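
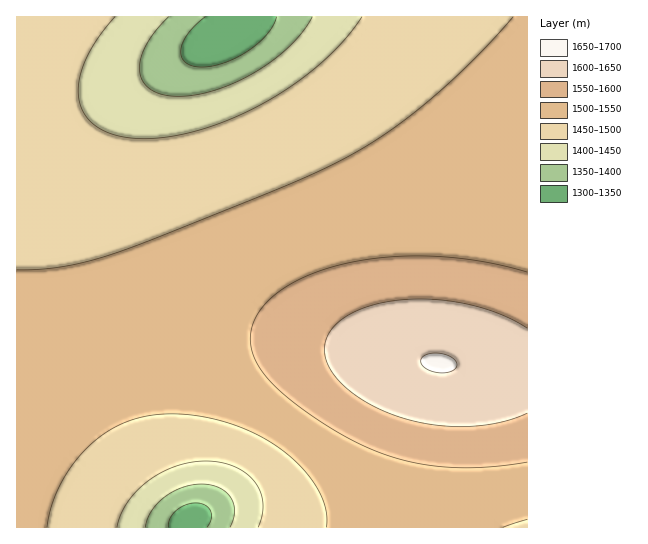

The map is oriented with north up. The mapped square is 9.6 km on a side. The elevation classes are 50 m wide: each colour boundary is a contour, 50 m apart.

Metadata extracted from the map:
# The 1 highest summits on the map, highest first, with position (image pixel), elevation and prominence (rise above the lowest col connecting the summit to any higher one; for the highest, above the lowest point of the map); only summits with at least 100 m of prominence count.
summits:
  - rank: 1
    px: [439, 363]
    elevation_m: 1652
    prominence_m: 338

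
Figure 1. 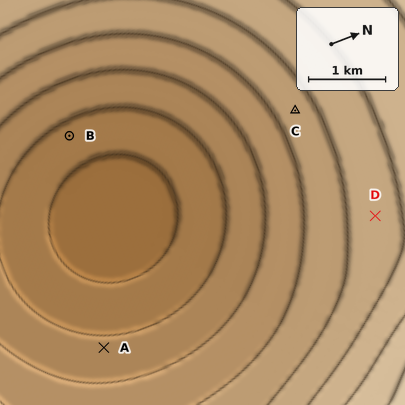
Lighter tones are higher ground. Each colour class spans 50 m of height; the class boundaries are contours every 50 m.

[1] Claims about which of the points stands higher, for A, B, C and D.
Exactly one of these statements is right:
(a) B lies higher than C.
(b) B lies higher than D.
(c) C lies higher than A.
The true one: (c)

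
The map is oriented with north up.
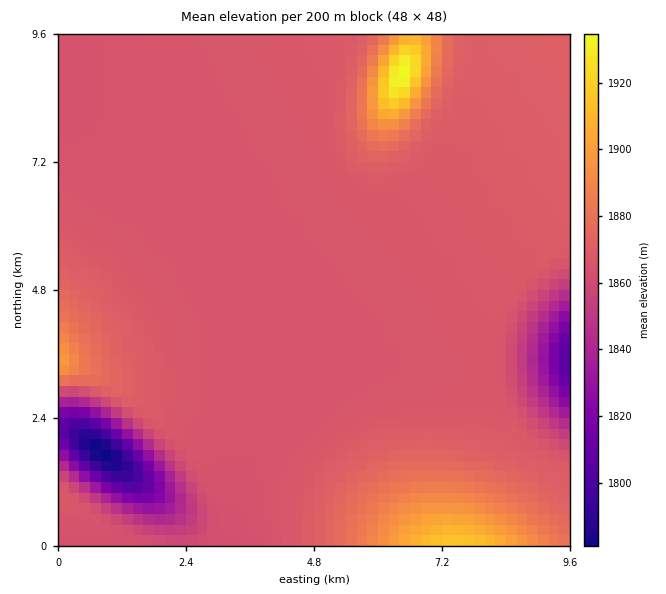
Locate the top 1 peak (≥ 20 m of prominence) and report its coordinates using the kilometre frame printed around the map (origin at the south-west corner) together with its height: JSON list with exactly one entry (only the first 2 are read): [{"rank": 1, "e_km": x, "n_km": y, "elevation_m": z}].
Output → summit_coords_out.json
[{"rank": 1, "e_km": 6.44, "n_km": 8.84, "elevation_m": 1936}]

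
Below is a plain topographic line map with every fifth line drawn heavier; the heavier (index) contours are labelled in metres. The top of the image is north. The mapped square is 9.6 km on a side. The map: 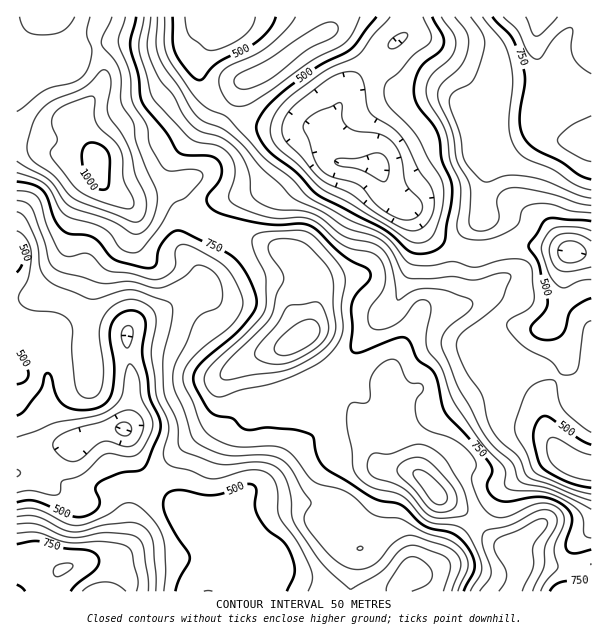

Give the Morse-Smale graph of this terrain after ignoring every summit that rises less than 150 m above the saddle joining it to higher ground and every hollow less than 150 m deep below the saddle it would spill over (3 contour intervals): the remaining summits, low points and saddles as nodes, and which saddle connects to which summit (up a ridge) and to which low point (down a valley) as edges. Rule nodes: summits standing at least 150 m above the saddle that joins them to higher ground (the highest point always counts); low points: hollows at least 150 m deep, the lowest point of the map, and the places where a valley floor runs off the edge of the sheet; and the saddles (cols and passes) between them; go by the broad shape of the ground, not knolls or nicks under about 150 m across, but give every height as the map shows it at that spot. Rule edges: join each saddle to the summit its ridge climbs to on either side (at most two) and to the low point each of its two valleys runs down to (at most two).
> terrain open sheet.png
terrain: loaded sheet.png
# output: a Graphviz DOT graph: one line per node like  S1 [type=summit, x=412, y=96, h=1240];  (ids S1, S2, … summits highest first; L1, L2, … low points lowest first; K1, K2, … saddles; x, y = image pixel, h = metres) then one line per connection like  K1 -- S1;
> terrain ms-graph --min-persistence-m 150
graph terrain {
  S1 [type=summit, x=98, y=171, h=1019];
  S2 [type=summit, x=303, y=336, h=985];
  S3 [type=summit, x=437, y=494, h=975];
  S4 [type=summit, x=545, y=17, h=874];
  S5 [type=summit, x=65, y=569, h=802];
  L1 [type=low, x=377, y=167, h=286];
  L2 [type=low, x=570, y=252, h=316];
  L3 [type=low, x=123, y=429, h=338];
  K1 [type=saddle, x=222, y=230, h=782];
  K2 [type=saddle, x=327, y=372, h=778];
  K3 [type=saddle, x=558, y=377, h=551];
  K4 [type=saddle, x=458, y=248, h=525];
  K5 [type=saddle, x=153, y=483, h=516];
  K6 [type=saddle, x=30, y=453, h=424];
  K7 [type=saddle, x=369, y=63, h=420];
  K1 -- S1;
  K1 -- S2;
  K1 -- L1;
  K1 -- L3;
  K2 -- S2;
  K2 -- S3;
  K2 -- L1;
  K2 -- L3;
  K3 -- S3;
  K3 -- L1;
  K3 -- L2;
  K4 -- S3;
  K4 -- S4;
  K4 -- L1;
  K4 -- L2;
  K5 -- S2;
  K5 -- S5;
  K5 -- L3;
  K6 -- S1;
  K6 -- S5;
  K6 -- L3;
  K7 -- S1;
  K7 -- S4;
  K7 -- L1;
}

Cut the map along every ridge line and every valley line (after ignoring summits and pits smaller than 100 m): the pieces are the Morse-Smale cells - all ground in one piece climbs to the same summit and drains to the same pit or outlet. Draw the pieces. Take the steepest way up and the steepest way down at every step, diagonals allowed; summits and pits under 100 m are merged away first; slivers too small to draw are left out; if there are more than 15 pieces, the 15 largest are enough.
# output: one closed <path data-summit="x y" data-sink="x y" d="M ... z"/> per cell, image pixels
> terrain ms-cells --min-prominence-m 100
<path data-summit="98 171" data-sink="123 429" d="M24 138l-8 0 1 334 7-5 6-12 9-9 33-1 27-13 27-4 6-20 0-36-5-21 0-18 11-13 30-13 32-22 5-19 12-21 5-14-22-8-10-10-10-19-1-10-15 3-32 12-9 0-10-6-13-13-3-7 0-12-4-4-27-1-27-14z"/><path data-summit="545 17" data-sink="377 167" d="M591 16l-183 0-2 17-32 27-28 30-16 33 0 18 4 17 8 5 35 3 5 7 8 22 8 9 10 4 23 27 27 13 6-14 18-16 0-24 5-21-4-10 8 1 21-8 27-23 4 0 12 6 15 1 15 10 7 0z"/><path data-summit="303 336" data-sink="123 429" d="M225 230l-5 3-3 12-12 21-5 19-32 22-30 13-11 13 0 18 5 21 0 36-8 21 6 11 3 12 13 24 30 28 19 12 21 0 12-4 18-19 12-7 12-12 7-12 11-27 1-33 8-6 11-4 20-20-24-34 6-9 6-20 3-12 0-15-7-6-9-5-18-19-33-14z"/><path data-summit="98 171" data-sink="237 18" d="M332 16l-231 0-5 14 0 14 7 19 0 18-12 20-17 16 14 29 9 12 0 15 3 7 17 16 6 3 9 0 32-12 19-5 18-8 9-12 10-39 9-13 12-26 4-4 24-10 37-28 23-11 3-10z"/><path data-summit="435 492" data-sink="591 468" d="M492 354l-4 0-4 14-8 10-23 13-21 5-16-6-14 6-8-1 12 27 9 33 1 16 24 27 24 13 33 31 15 5 9 17 19 0 21 4 30-3 1-95-19-6-14-11-9-15-6-18 0-22 8-14 6-6-15-10-25-4z"/><path data-summit="65 569" data-sink="123 429" d="M123 428l-24 4-27 13-33 1-9 9-6 12-8 6 0 88 23 1 17 8 4 0-6 9-1 13 156 0 2-10 0-34-6-30-2-2-12-2-8-4-37-34-13-24-3-12z"/><path data-summit="303 336" data-sink="377 167" d="M317 142l-8 0-6 3-11 11-15 23-8 8-33 12-8 8-6 23 30 8 33 14 18 19 9 5 7 6 0 15-3 12-6 20-6 9 21 31 5 3 20-16 17-24 29-27 18-42 2-14 0-19-6-17-20-18-8-22-5-7-41-4z"/><path data-summit="435 492" data-sink="123 429" d="M329 373l-9 6-13 14 7 9 6 14-1 15-17 13-33 36-24 14-9 10 3 1 6-5 16 0 11 4 60 0 7 2 17 16 25 10 23 25 8 16-10 11-1 8 111 0 8-20 0-9-8-15-9-2-12-8-27-27-24-13-12-15-11-9-36-6-3-4-8-20-9-15-12-34z"/><path data-summit="98 171" data-sink="377 167" d="M407 16l-74 0-4 15-23 11-37 28-24 10-25 43-12 42-7 9-21 8-2 4 2 8 10 19 10 10 21 7 7-23 14-11 27-9 8-8 15-23 11-11 6-3 8 0 16 16 1-3-4-14 0-18 16-33 28-30 32-27z"/><path data-summit="435 492" data-sink="572 252" d="M534 246l-21 0-31 7-9 0-12-5-4 3-3 13 0 17-4 15-12 8-13 3-7 7-24 48-4 12 0 13 6 9 6 0 14-6 16 6 21-5 17-9 11-10 8-18 29 10 25 4 14 10 5-6 4-10-1-9-13-26 0-4 4-6 6-18 2-27 2-14 5-6z"/><path data-summit="98 171" data-sink="123 429" d="M261 500l-16 0-20 14-21 2 7 32-1 44 189 0 3-8 10-11-8-16-23-25-25-10-20-17-64-1z"/><path data-summit="545 17" data-sink="572 252" d="M543 133l-7 1-24 22-12 6-16 3 3 8-5 21 0 24-18 16-4 8-1 6 14 5 9 0 31-7 21 0 42 7 16-1 0-100-10-4-7-6-20-3z"/><path data-summit="435 492" data-sink="377 167" d="M408 208l-2 1 4 4 6 17 0 19-13 41-7 15-29 27-17 24-22 16 21 23 12 34 9 15 8 20 6 5 14 0 19 5-2-19-9-33-4-14-12-21 0-13 28-60 7-7 13-3 12-8 4-15 2-26 2-6-27-14z"/><path data-summit="98 171" data-sink="377 167" d="M99 16l-83 1 1 121 22 4 27 14 27 1 4 2-9-13-14-29 17-16 12-20 0-18-7-19 0-14 4-10z"/><path data-summit="98 171" data-sink="572 252" d="M575 252l-3 0-6 6-2 14 0 21-8 24-4 6 0 4 12 21 2 12-4 12-4 5 12 13 5 12 3-12 14-16 0-120z"/>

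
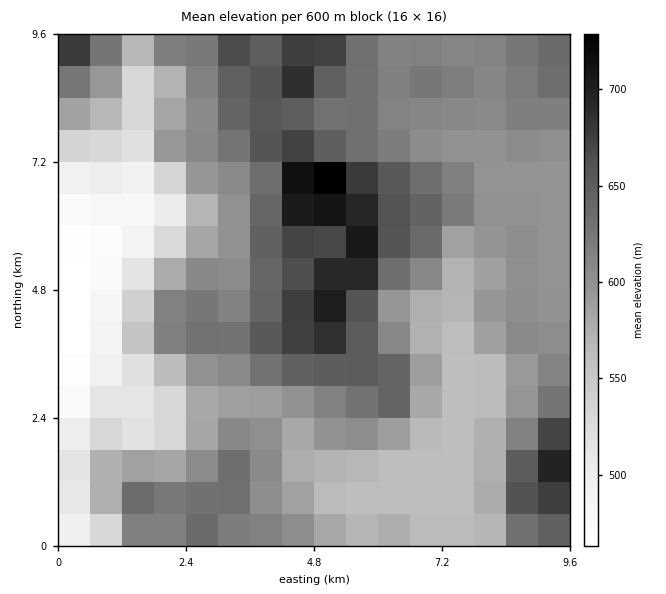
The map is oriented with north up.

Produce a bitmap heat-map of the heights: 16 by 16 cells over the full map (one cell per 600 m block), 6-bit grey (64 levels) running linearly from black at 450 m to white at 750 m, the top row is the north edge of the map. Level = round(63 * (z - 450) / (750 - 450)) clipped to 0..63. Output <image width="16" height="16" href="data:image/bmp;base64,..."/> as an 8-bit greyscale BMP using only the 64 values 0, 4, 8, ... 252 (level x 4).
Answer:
<image width="16" height="16" href="data:image/bmp;base64,Qk02BQAAAAAAADYEAAAoAAAAEAAAABAAAAABAAgAAAAAAAABAAATCwAAEwsAAAABAAAAAAAAAAAAAAEBAQACAgIAAwMDAAQEBAAFBQUABgYGAAcHBwAICAgACQkJAAoKCgALCwsADAwMAA0NDQAODg4ADw8PABAQEAAREREAEhISABMTEwAUFBQAFRUVABYWFgAXFxcAGBgYABkZGQAaGhoAGxsbABwcHAAdHR0AHh4eAB8fHwAgICAAISEhACIiIgAjIyMAJCQkACUlJQAmJiYAJycnACgoKAApKSkAKioqACsrKwAsLCwALS0tAC4uLgAvLy8AMDAwADExMQAyMjIAMzMzADQ0NAA1NTUANjY2ADc3NwA4ODgAOTk5ADo6OgA7OzsAPDw8AD09PQA+Pj4APz8/AEBAQABBQUEAQkJCAENDQwBEREQARUVFAEZGRgBHR0cASEhIAElJSQBKSkoAS0tLAExMTABNTU0ATk5OAE9PTwBQUFAAUVFRAFJSUgBTU1MAVFRUAFVVVQBWVlYAV1dXAFhYWABZWVkAWlpaAFtbWwBcXFwAXV1dAF5eXgBfX18AYGBgAGFhYQBiYmIAY2NjAGRkZABlZWUAZmZmAGdnZwBoaGgAaWlpAGpqagBra2sAbGxsAG1tbQBubm4Ab29vAHBwcABxcXEAcnJyAHNzcwB0dHQAdXV1AHZ2dgB3d3cAeHh4AHl5eQB6enoAe3t7AHx8fAB9fX0Afn5+AH9/fwCAgIAAgYGBAIKCggCDg4MAhISEAIWFhQCGhoYAh4eHAIiIiACJiYkAioqKAIuLiwCMjIwAjY2NAI6OjgCPj48AkJCQAJGRkQCSkpIAk5OTAJSUlACVlZUAlpaWAJeXlwCYmJgAmZmZAJqamgCbm5sAnJycAJ2dnQCenp4An5+fAKCgoAChoaEAoqKiAKOjowCkpKQApaWlAKampgCnp6cAqKioAKmpqQCqqqoAq6urAKysrACtra0Arq6uAK+vrwCwsLAAsbGxALKysgCzs7MAtLS0ALW1tQC2trYAt7e3ALi4uAC5ubkAurq6ALu7uwC8vLwAvb29AL6+vgC/v78AwMDAAMHBwQDCwsIAw8PDAMTExADFxcUAxsbGAMfHxwDIyMgAycnJAMrKygDLy8sAzMzMAM3NzQDOzs4Az8/PANDQ0ADR0dEA0tLSANPT0wDU1NQA1dXVANbW1gDX19cA2NjYANnZ2QDa2toA29vbANzc3ADd3d0A3t7eAN/f3wDg4OAA4eHhAOLi4gDj4+MA5OTkAOXl5QDm5uYA5+fnAOjo6ADp6ekA6urqAOvr6wDs7OwA7e3tAO7u7gDv7+8A8PDwAPHx8QDy8vIA8/PzAPT09AD19fUA9vb2APf39wD4+PgA+fn5APr6+gD7+/sA/Pz8AP39/QD+/v4A////AChEjIyckIyAbGRoYGBkmKQwaJyQmJiAdGBcXFxcbLC8NGhwcISchGhkZFxcXGio0ChEOERwhIBsfIB0YFxojLgUNDREbHR0fIyUoGxcYHyUDCQ8YICEmKSoqKB0XGB4iAwgWIyYlKy8yKiEaFx0hIAMHEyMlIigvNSwfGhkfIB8DBQ0bISEoLTMzJyIZHSAfAwQIEBwfKS8uNiwnHR8gHwUGBwsZICg1NzMsKSQgIB8JCwkSHyEnNzswKycjHx8fEhEPHiElLC8qJiQgIB8gIBwZERwhKCsqJiYiIiEhIyMlHhEZIyksMikmIyUjIiQnMCUZIyUtKjAvJiMjIiIlJw="/>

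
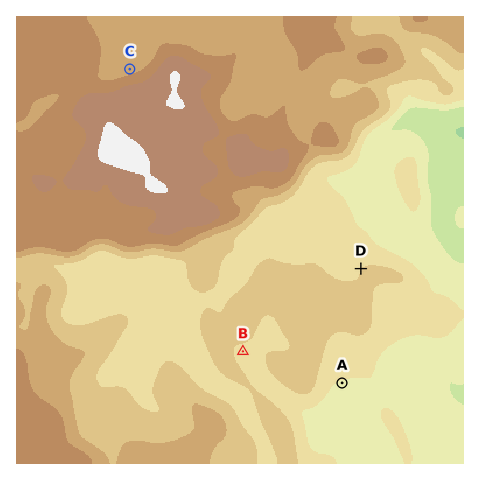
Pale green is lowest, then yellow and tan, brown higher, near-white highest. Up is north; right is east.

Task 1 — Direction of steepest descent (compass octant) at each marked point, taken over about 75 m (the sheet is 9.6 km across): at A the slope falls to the S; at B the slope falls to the SE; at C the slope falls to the N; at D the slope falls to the NW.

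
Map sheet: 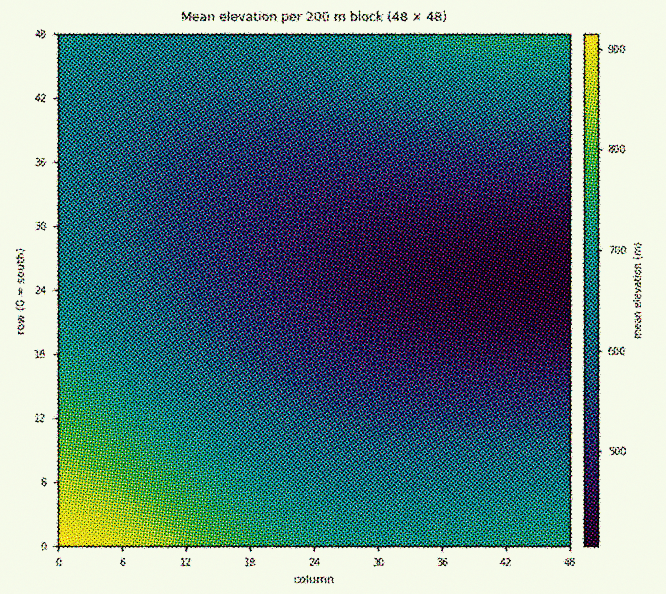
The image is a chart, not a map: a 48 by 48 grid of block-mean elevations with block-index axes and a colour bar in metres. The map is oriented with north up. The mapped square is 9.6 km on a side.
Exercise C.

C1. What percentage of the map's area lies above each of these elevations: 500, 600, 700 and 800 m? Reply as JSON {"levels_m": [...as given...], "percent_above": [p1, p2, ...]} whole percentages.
{"levels_m": [500, 600, 700, 800], "percent_above": [78, 46, 14, 3]}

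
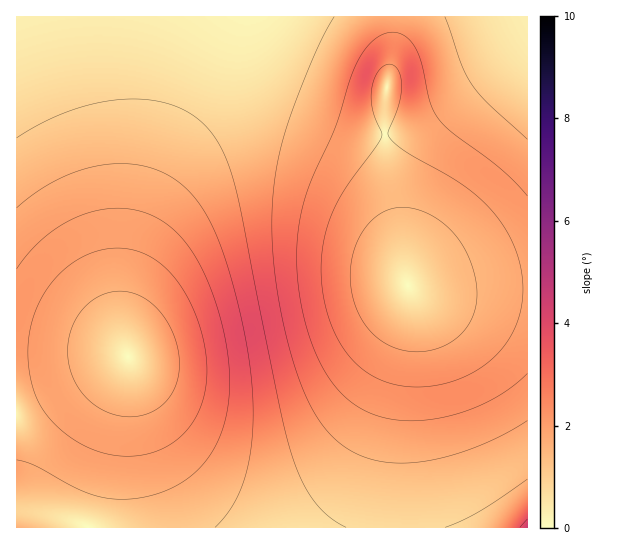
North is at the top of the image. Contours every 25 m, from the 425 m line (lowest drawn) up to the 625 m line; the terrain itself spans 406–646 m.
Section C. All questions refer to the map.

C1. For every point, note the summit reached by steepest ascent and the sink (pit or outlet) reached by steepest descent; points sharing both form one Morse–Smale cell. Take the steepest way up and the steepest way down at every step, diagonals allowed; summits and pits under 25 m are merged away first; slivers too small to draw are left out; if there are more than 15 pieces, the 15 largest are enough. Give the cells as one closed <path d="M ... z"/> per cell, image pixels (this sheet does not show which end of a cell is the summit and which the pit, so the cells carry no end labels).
<path d="M393 16l-377 1 1 511 376-1 3-90 15-104 1-28-8-35-20-143 1-34 8-48z"/><path d="M527 16l-134 1 0 28-8 48-1 34 21 151 3 8 3 2 24 4 93-3z"/><path d="M410 287l-2 0 3 7 1 23-16 120-3 90 134 1 1-238-43-1-50 3-14-1z"/>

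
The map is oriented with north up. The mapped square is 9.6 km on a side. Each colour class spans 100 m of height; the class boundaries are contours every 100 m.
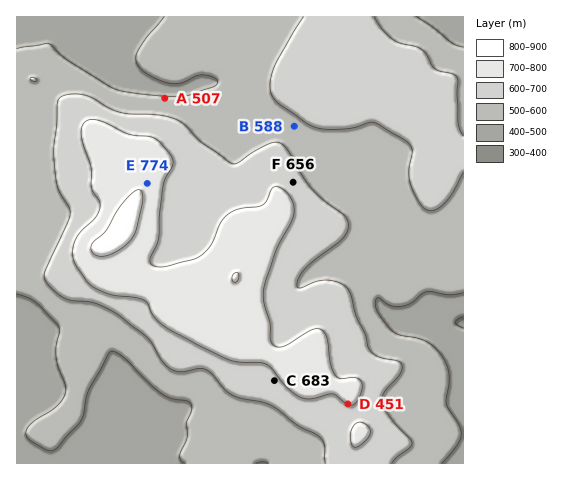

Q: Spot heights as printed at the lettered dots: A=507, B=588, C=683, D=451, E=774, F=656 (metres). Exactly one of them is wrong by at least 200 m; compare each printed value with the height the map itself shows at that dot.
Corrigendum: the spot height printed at D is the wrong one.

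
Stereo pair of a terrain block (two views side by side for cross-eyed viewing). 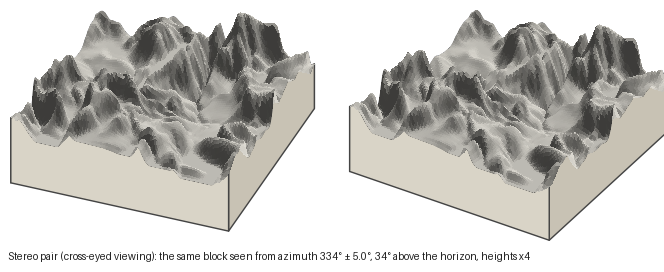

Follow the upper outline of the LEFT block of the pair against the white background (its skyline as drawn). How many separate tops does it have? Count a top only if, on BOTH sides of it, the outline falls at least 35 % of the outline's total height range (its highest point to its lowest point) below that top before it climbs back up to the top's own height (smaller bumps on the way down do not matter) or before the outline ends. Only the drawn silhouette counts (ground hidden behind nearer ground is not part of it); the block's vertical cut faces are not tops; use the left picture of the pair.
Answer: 1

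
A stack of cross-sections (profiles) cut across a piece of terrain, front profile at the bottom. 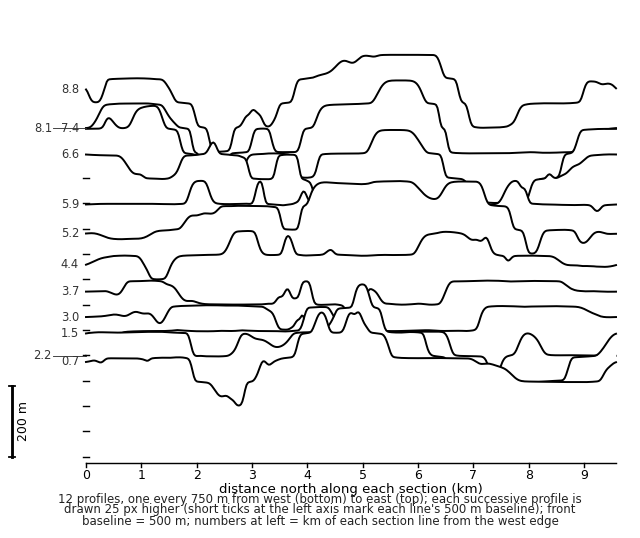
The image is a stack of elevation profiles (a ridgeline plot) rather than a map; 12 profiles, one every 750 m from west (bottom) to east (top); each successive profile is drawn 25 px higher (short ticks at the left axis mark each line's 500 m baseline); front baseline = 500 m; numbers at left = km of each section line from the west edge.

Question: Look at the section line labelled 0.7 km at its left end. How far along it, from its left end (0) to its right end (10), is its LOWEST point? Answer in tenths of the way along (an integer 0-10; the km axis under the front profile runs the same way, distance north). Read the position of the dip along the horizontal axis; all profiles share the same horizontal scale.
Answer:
3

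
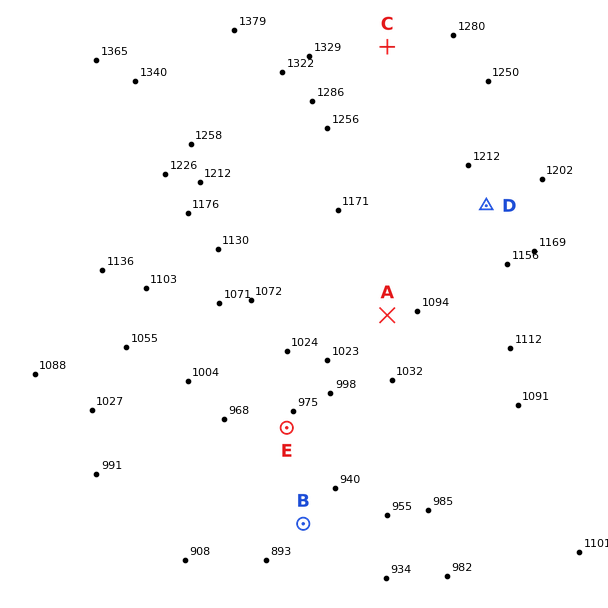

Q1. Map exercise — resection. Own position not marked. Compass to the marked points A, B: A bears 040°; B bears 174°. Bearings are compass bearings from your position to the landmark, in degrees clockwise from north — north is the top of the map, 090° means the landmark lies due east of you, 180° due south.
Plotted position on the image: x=293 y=427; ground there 960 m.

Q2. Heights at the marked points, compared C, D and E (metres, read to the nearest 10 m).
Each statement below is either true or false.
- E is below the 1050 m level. true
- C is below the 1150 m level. false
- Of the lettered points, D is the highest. false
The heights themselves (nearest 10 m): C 1310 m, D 1190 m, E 960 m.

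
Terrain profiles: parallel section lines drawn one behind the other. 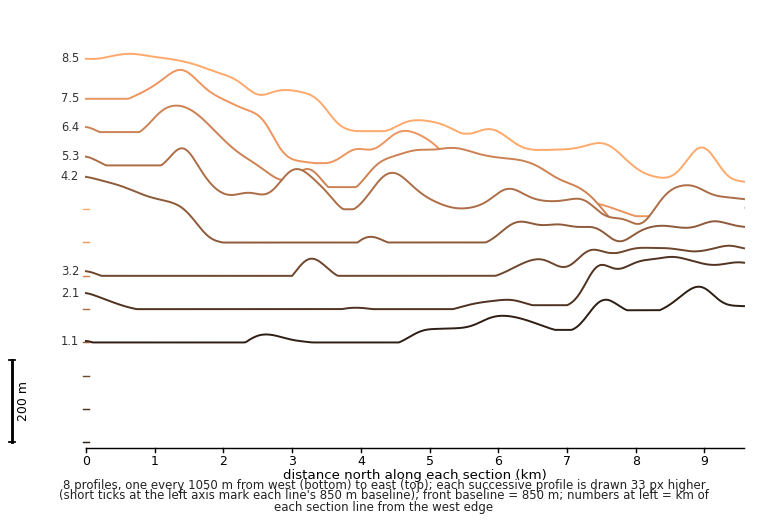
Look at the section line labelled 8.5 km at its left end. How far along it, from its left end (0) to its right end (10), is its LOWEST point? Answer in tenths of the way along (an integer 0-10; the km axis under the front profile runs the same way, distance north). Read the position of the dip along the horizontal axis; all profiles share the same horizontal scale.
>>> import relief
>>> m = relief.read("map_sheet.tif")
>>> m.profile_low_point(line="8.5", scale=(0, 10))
10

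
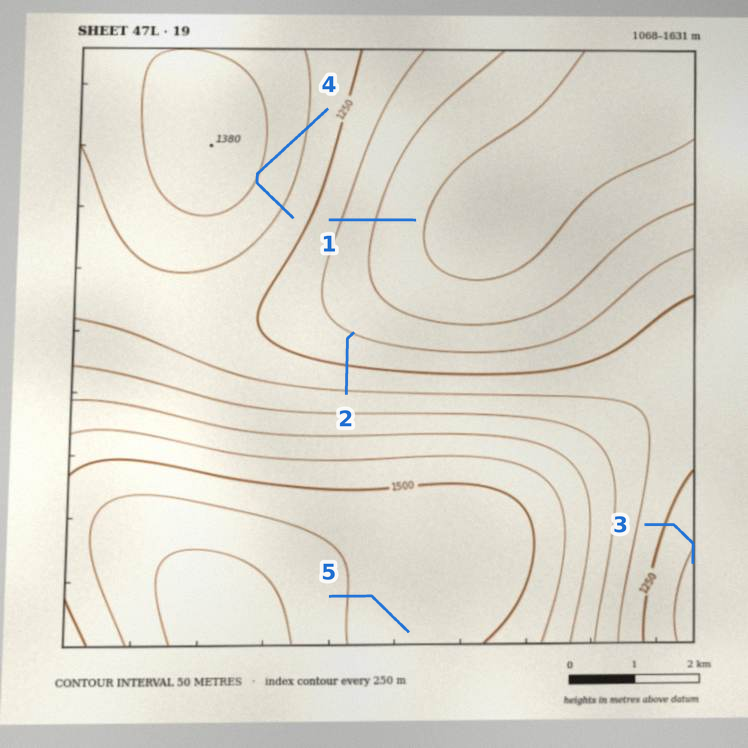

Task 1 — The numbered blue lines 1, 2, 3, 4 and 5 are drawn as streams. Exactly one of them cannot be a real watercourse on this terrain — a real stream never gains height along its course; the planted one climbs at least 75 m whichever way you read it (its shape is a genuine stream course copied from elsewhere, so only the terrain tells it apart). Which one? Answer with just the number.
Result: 4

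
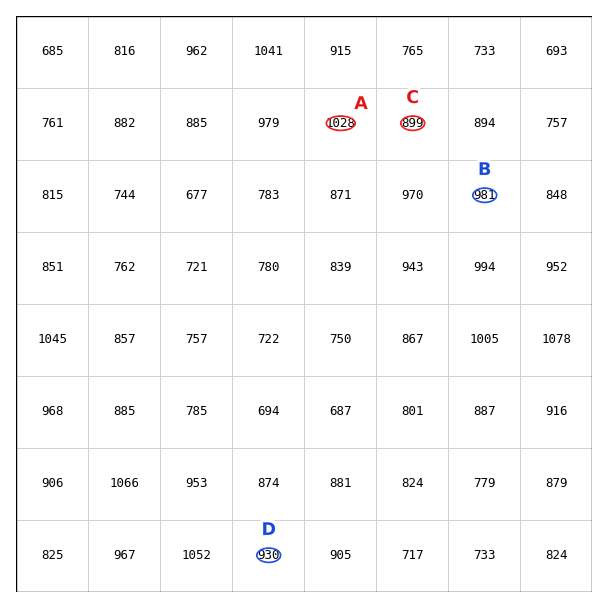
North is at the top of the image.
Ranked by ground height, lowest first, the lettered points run C D B A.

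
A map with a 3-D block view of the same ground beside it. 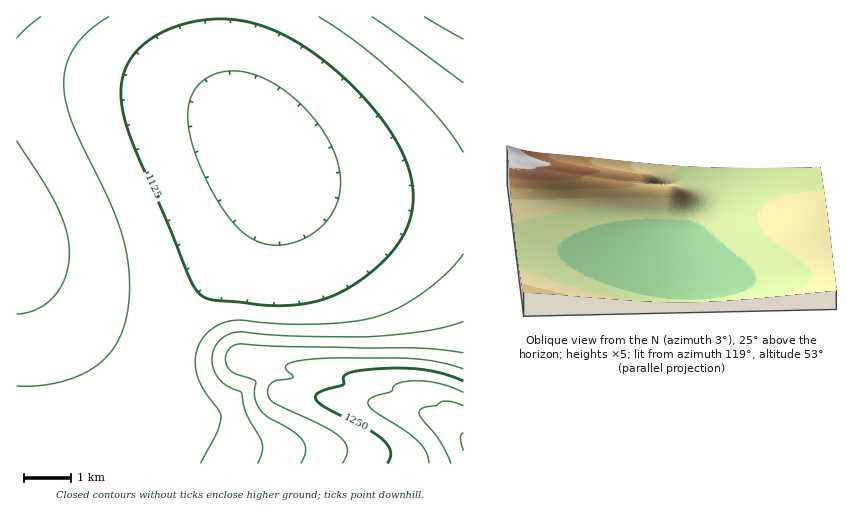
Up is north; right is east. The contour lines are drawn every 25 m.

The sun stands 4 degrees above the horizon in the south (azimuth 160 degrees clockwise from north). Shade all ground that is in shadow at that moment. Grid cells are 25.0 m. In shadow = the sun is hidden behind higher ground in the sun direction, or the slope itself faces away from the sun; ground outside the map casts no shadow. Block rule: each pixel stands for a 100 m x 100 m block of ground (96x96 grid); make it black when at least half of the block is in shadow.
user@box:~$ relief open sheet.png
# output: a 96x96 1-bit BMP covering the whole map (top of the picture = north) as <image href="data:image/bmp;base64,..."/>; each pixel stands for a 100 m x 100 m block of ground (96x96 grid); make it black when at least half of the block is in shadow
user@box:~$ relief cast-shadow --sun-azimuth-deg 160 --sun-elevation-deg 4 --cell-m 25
<image width="96" height="96" href="data:image/bmp;base64,Qk2+BAAAAAAAAD4AAAAoAAAAYAAAAGAAAAABAAEAAAAAAIAEAAATCwAAEwsAAAIAAAAAAAAA////AAAAAAAAAAAAAAAAAAAAAAAAAAAAAAAAAAAAAAAAAAAAAAAAAAAAAAAAAAAAAAAAAAAAAAAAAAAAAAAAAAAAAAAAAAAAAAAAAAAAAAAAAAAAAAAAAAAAAAAAAAAAAAAAAAAAAAAAAAAAAAAAAAAAAAAAAAAAAAAAAAAAAAAAAAAAAAAAAAAAAAAAAAAAAAAAAAAAAAAAAAAAAAAAAAAAAAAAAAAAAAAAAAAAAAAAAAAAAAAAAAAAAAEAAAAAAAAAAAAAAA8AAAAAAAAAAAAAAD8AAAAAAAAEAwAAAf8AAAAAAAADAAAAP/8AAAAAAAAAAAAH//8AAAAAAAAAAAD///8AAAAAAAAAAA////4AAAAAAAAAAf////4AAAAAAAAAP/////wAAAAAAAAH//////wAAAAAAB////////gAAAAAAD////////AAAAAAAD////////AAAAAAAH///////+AAAAAAAH///////8AAAAAAAH///////4AAAAAAAH///////wAAAAAAAH///////gAAAAAAAD//////+AAAAAAAAD//////4AAAAAAAAB//////gAAAAAAAAAB////8AAAAAAAAAAAAB4AAAAAAAAAAAAAAAAAAAAAAAAAAAAAAAAAAAAAAAAAAAAAAAAAAAAAAAAAAAAAAAAAAAAAAAAAAAAAAAAAAAAAAAAAAAAAAAAAAAAAAAAAAAAAAAAAAAAAAAAAAAAAAAAAAAAAAAAAAAAAAAAAAAAAAAAAAAAAAAAAAAAAAAAAAAAAAAAAAAAAAAAAAAAAAAAAAAAAAAAAAAAAAAAAAAAAAAAAAAAAAAAAAAAAAAAAAAAAAAAAAAAAAAAAAAAAAAAAAAAAAAAAAAAAAAAAAAAAAAAAAAAAAAAAAAAAAAAAAAAAAAAAAAAAAAAAAAAAAAAAAAAAAAAAAAAAAAAAAAAAAAAAAAAAAAAAAAAAAAAAAAAAAAAAAAAAAAAAAAAAAAAAAAAAAAAAAAAAAAAAAAAAAAAAAAAAAAAAAAAAAAAAAAAAAAAAAAAAAAAAAAAAAAAAAAAAAAAAAAAAAAAAAAAAAAAAAAAAAAAAAAAAAAAAAAAAAAAAAAAAAAAAAAAAAAAAAAAAAAAAAAAAAAAAAAAAAAAAAAAAAAAAAAAAAAAAAAAAAAAAAAAAAAAAAAAAAAAAAAAAAAAAAAAAAAAAAAAAAAAAAAAAAAAAAAAAAAAAAAAAAAAAAAAAAAAAAAAAAAAAAAAAAAAAAAAAAAAAAAAAAAAAAAAAAAAAAAAAAAAAAAAAAAAAAAAAAAAAAAAAAAAAAAAAAAAAAAAAAAAAAAAAAAAAAAAAAAAAAAAAAAAAAAAAAAAAAAAAAAAAAAAAAAAAAAAAAAAAAAAAAAAAAAAAAAAAAAAAAAAAAAAAAAAAAAAAAAAAAAAAAAAAAAAAAAAAAAAAAAAAAAAAAAAAAAAAAAAAAAAAAAAAAAAAAAAAAAAAAAAAAAAAAAAAAAAAAAAAAAAAAAAAAAAAAAAAAAAAAAAAAAAAAAAAAAAA="/>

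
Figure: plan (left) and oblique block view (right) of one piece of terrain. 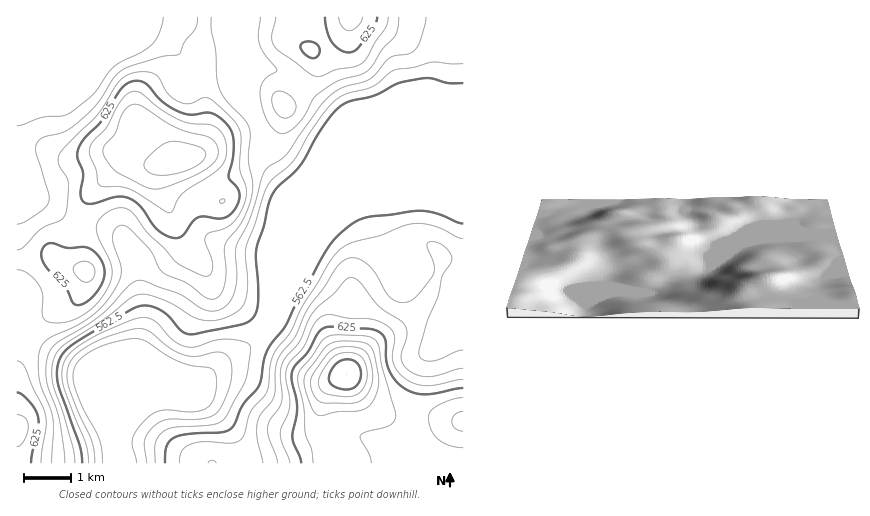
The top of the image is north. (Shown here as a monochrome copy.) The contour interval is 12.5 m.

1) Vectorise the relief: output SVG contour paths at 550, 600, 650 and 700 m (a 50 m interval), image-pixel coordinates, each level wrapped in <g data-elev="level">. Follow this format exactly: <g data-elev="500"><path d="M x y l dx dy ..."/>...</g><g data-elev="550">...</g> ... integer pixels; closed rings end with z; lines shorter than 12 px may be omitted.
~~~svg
<g data-elev="550"><path d="M89 463l-3-19-20-51-4-14 0-9 2-9 5-7 7-6 28-16 28-12 11-3 11 4 19 19 13 7 10 0 18-6 10-2 14 1 11 4 2 6-5 28-21 40-4 4-7 2-39 3-11 4-5 5-3 6-1 21"/></g><g data-elev="600"><path d="M52 463l1-42-2-11-11-29-2-16 1-14 4-7 6-5 28-14 17-11 11-10 9-13 5-11 2-8-1-9-7-22 0-7 3-6 6-3 7 3 21 22 9 17 3 5 25 11 19 14 5 2 5-1 4-3 3-5 3-17-1-28 3-6 11-13 6-11 6-16 2-14-5-25 2-30-5-10-19-19-7-13-2-12-2-27-4-20 0-12"/><path d="M463 368l-35 9-10-2-9-5-6-6-2-6 1-6 5-17-3-10-25-19-21-26-5-2-5 0-14 15-20 19-6 8-9 22-13 15-4 7-2 11 2 27-3 7-9 11-3 8 2 9 9 26"/><path d="M198 17l-2 11-12 14-5 12-20 3-36 13-10 8-17 27-19 18-13 9-19 5-6 3-3 6 0 6 12 41 1 8-3 6-5 4-16 11-8 2"/><path d="M260 17l-2 18 2 10 4 9 13 16-11 8-4 5-2 8 1 11 3 13 5 9 7 7 7 3 7-3 9-8 7-10 7-14 5-5 19-13 24-6 8-6 13-20 13-14 3-7 1-11"/></g><g data-elev="650"><path d="M320 416l17-4 24-2 6-3 5-4 5-12 2-12-5-25-5-9-6-3-9-1-14 0-8 2-7 5-18 23-3 8 1 11 8 20 3 4z"/><path d="M463 411l-8 3-3 7 3 7 8 3"/><path d="M149 188l6 1 9-1 36-15 15-12 3-6 0-5-3-8-6-5-31-9-35-22-10-2-6 3-4 6-7 19-12 14-1 7 5 9 8 9z"/></g>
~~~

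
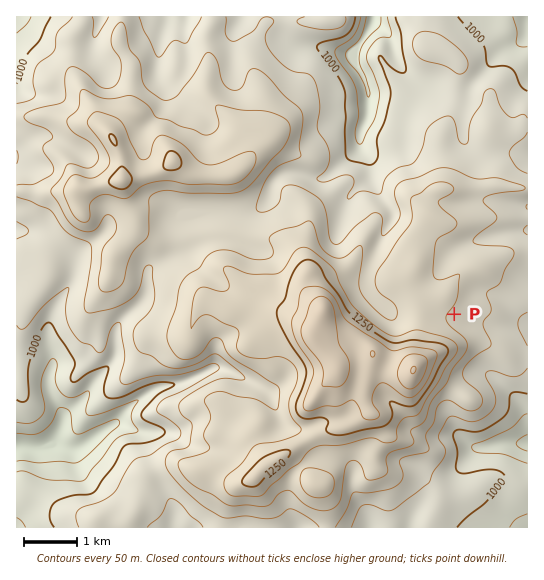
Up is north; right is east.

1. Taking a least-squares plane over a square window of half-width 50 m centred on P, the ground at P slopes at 4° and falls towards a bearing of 113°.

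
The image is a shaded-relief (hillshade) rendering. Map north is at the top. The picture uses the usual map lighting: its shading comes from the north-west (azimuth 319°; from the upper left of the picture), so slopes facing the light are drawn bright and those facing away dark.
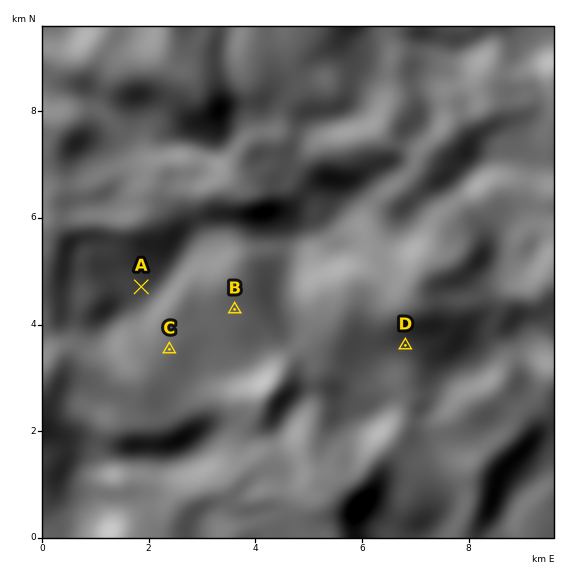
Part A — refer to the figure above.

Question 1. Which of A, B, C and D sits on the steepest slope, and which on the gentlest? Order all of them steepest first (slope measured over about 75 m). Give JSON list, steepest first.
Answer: ["D", "C", "A", "B"]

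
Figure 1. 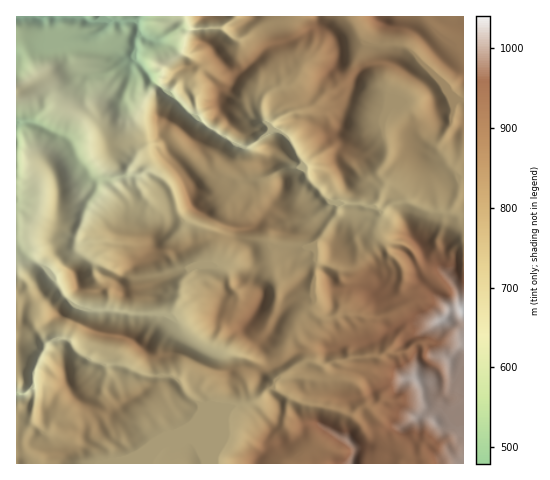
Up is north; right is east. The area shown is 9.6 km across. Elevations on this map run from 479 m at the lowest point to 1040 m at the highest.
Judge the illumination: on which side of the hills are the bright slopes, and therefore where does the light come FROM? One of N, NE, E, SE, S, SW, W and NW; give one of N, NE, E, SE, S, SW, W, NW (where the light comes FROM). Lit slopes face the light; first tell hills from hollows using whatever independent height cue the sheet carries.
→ W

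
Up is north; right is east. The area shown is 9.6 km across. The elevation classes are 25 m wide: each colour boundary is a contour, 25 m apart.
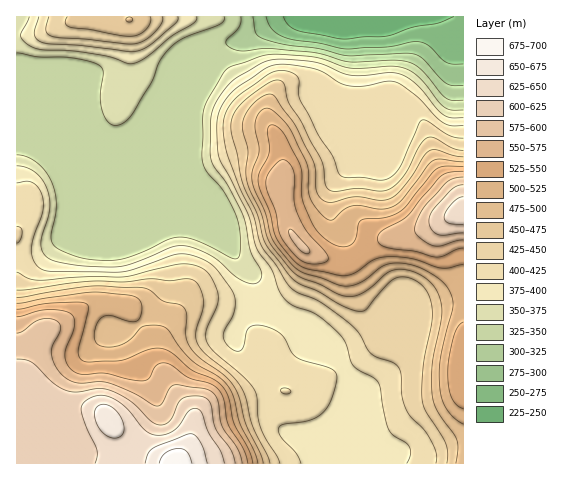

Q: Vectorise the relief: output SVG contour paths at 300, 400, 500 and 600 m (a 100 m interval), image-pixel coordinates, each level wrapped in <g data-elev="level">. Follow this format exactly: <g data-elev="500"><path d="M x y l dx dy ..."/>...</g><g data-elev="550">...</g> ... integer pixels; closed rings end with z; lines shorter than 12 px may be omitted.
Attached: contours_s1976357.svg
<g data-elev="300"><path d="M463 85l-11 0-6-2-22-23-11-6-66 2-28-7-32-4-20-5-11-6-3-17"/></g><g data-elev="400"><path d="M301 463l-5-10-15-16-2-9 5-4 28-4 11-8 7-9 5-14 2-12-2-6-7-4-31-10-5-4-11-18-7-5-10-4-9-1-6 3-3 5-2 13-3 5-5 0-6-3-6-7-1-6 11-23 1-10-1-8-19-27-8-6-11-4-11-3-10 0-42 15-13 3-68-1-12-2-6-9-3-10 3-13 9-26-1-15-3-8-6-5-6-2-10 2"/><path d="M463 126l-12 0-9-4-25-26-21-14-8-1-24 5-15 0-9-3-15-10-9-4-32-5-10 1-7 2-31 21-13 15-6 15 0 28 3 13 27 54 9 35 16 22 8 23 11 11 24 10 18 14 12 13 8 24 7 6 14 7 4 4 2 6 3 22 6 20 4 5 14 9 3 4 0 7-3 8"/><path d="M39 17l-5 17 2 5 6 3 89 10 10-2 11-6 24-22 2-5"/></g><g data-elev="500"><path d="M258 463l-4-12-14-27-6-26-5-11-11-10-20-12-8-6-10-11-14-20-8-3-14 1-16 15-14 6-10 0-8-5-2-5 2-10 3-7 5-4 8 0 19 6 7-2 3-6 1-7-2-6-3-3-10-3-35-3-75 11"/><path d="M463 162l-22-3-7 1-6 5-25 34-8 7-14 3-20-3-8 0-10 4-9 9-5 1-9-7-9-14-3-9 1-17-2-8-20-40-13-13-7-4-7 3-5 11 0 8 4 21-7 21 1 13 12 28 7 26 23 29 11 6 16 4 17 7 9 1 14-5 23-16 8-2 11 0 12 3 11 5 12 8 8 8 5 10 1 9-13 52-1 16 1 16 2 10 5 10 7 8 9 6"/></g><g data-elev="600"><path d="M235 463l-4-14-15-21-5-24-7-7-10-1-11 2-5 5-9 18-5 4-6 0-8-5-19-18-15-9-15-5-24 4-10-1-14-8-21-21-7-2-8-1"/><path d="M463 185l-7 1-7 5-16 19-4 11 2 8 7 5 7 1 18-2"/></g>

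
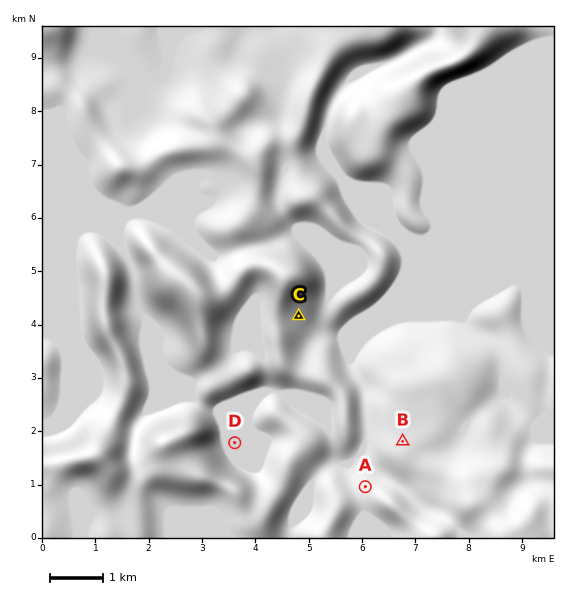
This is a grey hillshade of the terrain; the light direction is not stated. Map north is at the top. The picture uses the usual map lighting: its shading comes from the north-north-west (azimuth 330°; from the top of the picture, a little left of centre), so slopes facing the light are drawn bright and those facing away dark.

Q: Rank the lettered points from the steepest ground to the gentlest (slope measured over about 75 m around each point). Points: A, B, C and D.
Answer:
C A B D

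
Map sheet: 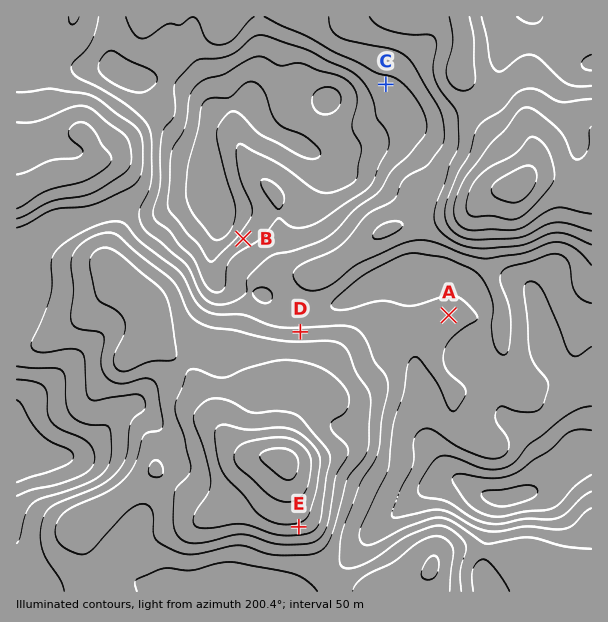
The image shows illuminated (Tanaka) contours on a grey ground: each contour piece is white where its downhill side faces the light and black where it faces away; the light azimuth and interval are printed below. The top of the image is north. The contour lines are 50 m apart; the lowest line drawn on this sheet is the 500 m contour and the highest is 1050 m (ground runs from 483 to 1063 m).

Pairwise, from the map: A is below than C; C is above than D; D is above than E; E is below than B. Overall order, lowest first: E D A C B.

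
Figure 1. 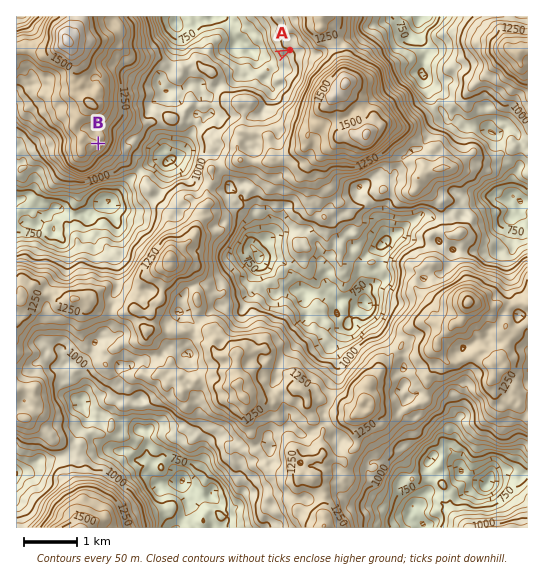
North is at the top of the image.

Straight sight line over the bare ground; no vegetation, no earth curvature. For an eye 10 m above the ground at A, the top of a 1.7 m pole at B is visible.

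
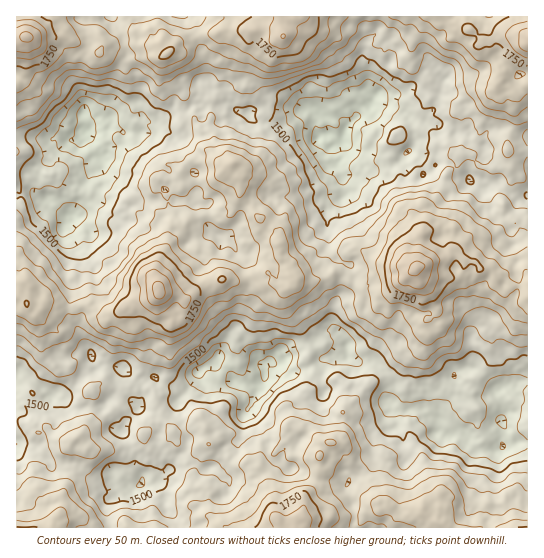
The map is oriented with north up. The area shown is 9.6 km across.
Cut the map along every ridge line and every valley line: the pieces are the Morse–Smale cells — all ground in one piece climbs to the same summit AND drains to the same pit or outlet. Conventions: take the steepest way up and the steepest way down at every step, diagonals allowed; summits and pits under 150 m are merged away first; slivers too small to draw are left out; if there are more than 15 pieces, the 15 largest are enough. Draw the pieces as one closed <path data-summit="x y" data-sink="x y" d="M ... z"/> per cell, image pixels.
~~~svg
<path data-summit="301 518" data-sink="270 361" d="M346 355l-7 2-13 0-19 11-14 4-6-1-8-7-10-3-5 4 0 14-5 5-24-1-9-12-12-7-13 5-9 16-7 7-12-5-10-2-8-8-5 0-10 5 1 17-3 8-18-22-1-7 4-9-10-4-11 0-13 6-19 20-7 4-6-2-24 7-7-3-9-9-1 57 15 2 8 8 7 2 7 8 20-1 16 13 24-1 0 5 5 4 8 2-18 15-1 9 4 17 184 0 6-11 5 3 21-1 4-8 10-10 14-5 18 7 10-2 6 4 25 7 7-1 9 8 9 4 4 5 36 0 6-19 17-5 7 7 6 17 13-1-1-84-13 0-11 2-4 4-21 2-9-8-4-11-12 3-15-3 2-13-9-2-8-9-28 1-4-4-3-6 4-16-4-8-13-12-18-2z"/><path data-summit="417 269" data-sink="270 361" d="M465 260l-2 11-8 6-25-1-13-8-12 11-19 10-25-2-16-10-4 6 0 11-6 11-3 12 0 8 5 6-7 0-16 10-27 8-4 4 1 5-11 5 6 1 8 7 6 1 14-4 24-12 8 1 7-2 11 6 16 0 15 14 4 8-4 16 3 6 4 4 28-1 8 9 9 2-2 13 7 3 20-3 4 11 9 8 21-2 4-4 11-2 13 0 1-154-15-4-10 7-6-6-2-9-5-6-9-2-7-8z"/><path data-summit="417 269" data-sink="342 139" d="M437 68l-11 3-9 12-14 10-12 3-14-1-5 7-9 5-17 20-4-6-13-2-7-4-5 3-1 11 3 7 10-3 14 6-6 6 3 12-3 8 6 9 4 17-19 19-1 15 2 24 9 11 11 5-5 12 2 2 15 8 8 0 5 2 15-1 16-9 12-11 13 8 25 1 8-6 2-11 9 1 7 8 9 2 5 6 2 9 6 6 10-7 14 3 1-91-13-1-18-13-16 5-12-9-10-4-8-11-12-1-4 2-4-9-13-1-9-5 6-8 0-7-3-13-5-7 7 5 9 1 12-14 10-28z"/><path data-summit="159 291" data-sink="342 139" d="M313 109l-8 0-19 14-31-2-6-8-8-2-20 10-12 1-1 9 5 8 2 12 4 8 8 7-12-5-20-1-8 5 8 8 1 20-3 8-25 1 5 23-5 9-1 12-12 24 0 8 6 25 12 16 8-2 3-6 0-10 17-14 21-8 15 2 18-4 8 7 11-1 11 6 12-9 17 1 13-4 6-4 9 3 5-2 2-9-11-5-9-11-2-24 2-18 18-16-4-17-6-9 3-7-3-13 6-6-14-6-10 3-3-7 0-8 5-6z"/><path data-summit="159 291" data-sink="270 361" d="M335 273l-21 8-17-1-12 9-11-6-11 1-8-7-18 4-15-2-21 8-15 12-2 2 0 10-5 8-6 0-9-10-5-16-9 6-11 1-32 16-9-1-11-10-24 3-14-5-6 1-9 11-5-5-4-9-8-5-1 78 6-1 5 3 11 9 7-16 9-9 9 0 15-7 11-1 8 16 5-3 19 2 18 16 11-6 5 0 8 8 10 2 12 5 10-11 3-9 7-5 6-2 6-6 12-24 6-6 27 35 7-3 8 2 7-5-1-5 2-2 29-10 16-10 7 1-5-7 0-8 3-12 6-11 0-11 3-6z"/><path data-summit="283 37" data-sink="342 139" d="M370 16l-258 1 8 12 5 16 13-1 23 1 2 2 4 6-3 4 0 6 4 11 4 8 11 10 15 0 5 3 7-7 12 3 5 6 1-6 3-3 8-4 7 0 7 6-1 1 4 4-3 16 12-3 9 7 11 0 8-4 20-2 16 10 13 2 4 6 17-20 9-5 4-7-8-5 0-8-5-15 2-24 11-10-5-8z"/><path data-summit="159 291" data-sink="86 131" d="M33 193l-8 0-9 4 0 98 3 0 1-8 5-4 3 3-3 15 4 9 5 5 9-11 6-1 14 5 24-3 11 10 9 1 32-16 11-1 9-6-4-23 12-24 1-12 5-9-1-11-5-11-26-2-22 14-6 1-10-5-9-12-9 5-10 9-8 2-18-15-8-1z"/><path data-summit="527 38" data-sink="342 139" d="M527 16l-156 0 0 9 5 8-11 10-2 11 0 13 5 15 0 8 5 5 9 1 21-3 14-10 9-12 11-3 8 11-9 26 15-1 13 6 1 20-7 3 8 2 5 8 12 4 2-1 0-12 8-5 17-1 17 8z"/><path data-summit="417 269" data-sink="86 131" d="M135 104l-28 15-13 1-5 9-12 11-60-3-1 58 17-2 8 6 8 1 18 15 8-2 10-9 9-5 9 12 10 5 6-1 22-14 26 2 0-6-11-10 0-6 7-4 6-12 12 6 6-6-7-8-3-12-7-12-16-4-15 4-2-4 4-12z"/><path data-summit="26 37" data-sink="86 131" d="M65 36l-38 2-2 32-4 9-5 6 1 52 60 3 12-11 5-9 14-2 0-12 4-16 15-35-2-8-2-2-18 0-6 8z"/><path data-summit="26 37" data-sink="342 139" d="M451 104l-13 0-15 17-12-2 4 23-6 8 9 5 13 1 4 9 4-2 12 1 8 11 10 4 12 9 16-5 18 13 12 0 1-59-18-9-8 0-13 3-4 3 0 13-11-3-8-9-9-2 8-3-1-20z"/><path data-summit="34 527" data-sink="270 361" d="M27 445l-11 1 1 82 34 0 7-8 12-3 9 0 12 11 20-1-4-16 1-9 18-15-8-2-5-4 0-5-24 1-16-13-20 1-7-8z"/><path data-summit="283 37" data-sink="86 131" d="M138 44l-14 2 3 9-15 35-4 16 1 11 26-13 8 16 11 3 9-7 15-5 7 0 6-6 9-2 2-10-19-1-11-10-8-19 0-6 3-4-6-8z"/><path data-summit="26 37" data-sink="342 139" d="M111 16l-94 0-1 67 5-4 4-9 2-33 38-1 34 17 6-8 17 2 2-2-1-10z"/><path data-summit="301 518" data-sink="342 139" d="M358 496l-17 5-10 10-4 8-21 1-5-3-5 10 147 0-4-4-9-4-9-8-7 1-17-4-14-7-10 2z"/>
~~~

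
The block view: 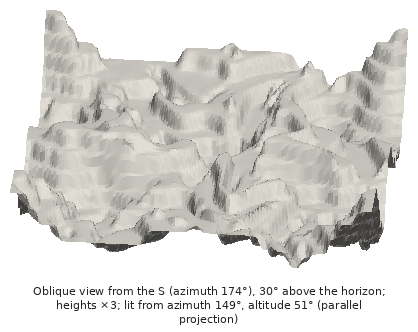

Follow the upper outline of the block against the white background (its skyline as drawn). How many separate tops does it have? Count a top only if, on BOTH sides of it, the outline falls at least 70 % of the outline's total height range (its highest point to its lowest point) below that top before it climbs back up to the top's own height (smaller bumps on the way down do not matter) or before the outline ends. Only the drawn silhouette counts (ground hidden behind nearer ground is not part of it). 0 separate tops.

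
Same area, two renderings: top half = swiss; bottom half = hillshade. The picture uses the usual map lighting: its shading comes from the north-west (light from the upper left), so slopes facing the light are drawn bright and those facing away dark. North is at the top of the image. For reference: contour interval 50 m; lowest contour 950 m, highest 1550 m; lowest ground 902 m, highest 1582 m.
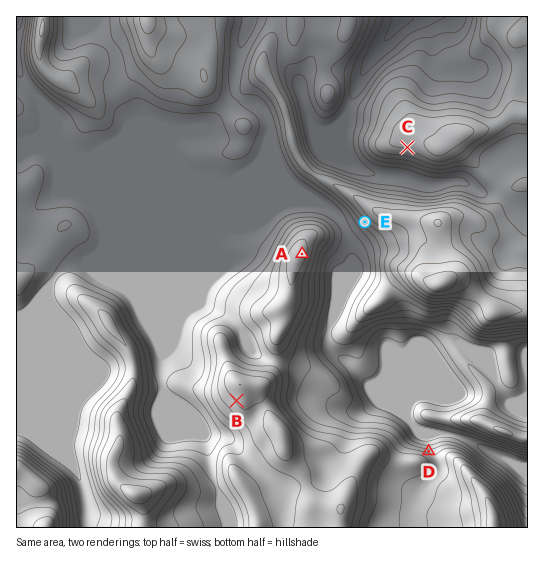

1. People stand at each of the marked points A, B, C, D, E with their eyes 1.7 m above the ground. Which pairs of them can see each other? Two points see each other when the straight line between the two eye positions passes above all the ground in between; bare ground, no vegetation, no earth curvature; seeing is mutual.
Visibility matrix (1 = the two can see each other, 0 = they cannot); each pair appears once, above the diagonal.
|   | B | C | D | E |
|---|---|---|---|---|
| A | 0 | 1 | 1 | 1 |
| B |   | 0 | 0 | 0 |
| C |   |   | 0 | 0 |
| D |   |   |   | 0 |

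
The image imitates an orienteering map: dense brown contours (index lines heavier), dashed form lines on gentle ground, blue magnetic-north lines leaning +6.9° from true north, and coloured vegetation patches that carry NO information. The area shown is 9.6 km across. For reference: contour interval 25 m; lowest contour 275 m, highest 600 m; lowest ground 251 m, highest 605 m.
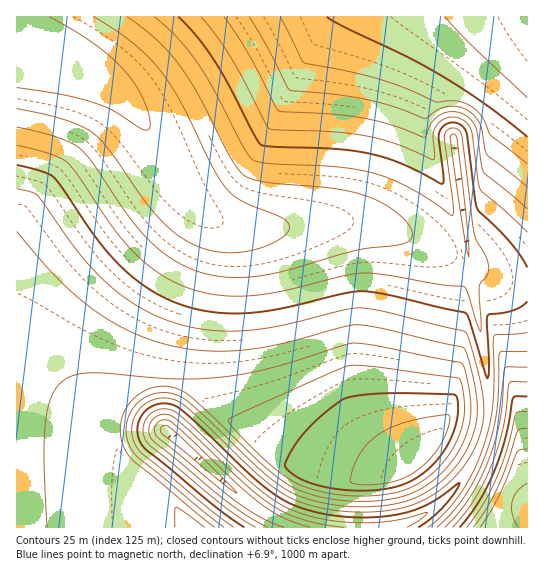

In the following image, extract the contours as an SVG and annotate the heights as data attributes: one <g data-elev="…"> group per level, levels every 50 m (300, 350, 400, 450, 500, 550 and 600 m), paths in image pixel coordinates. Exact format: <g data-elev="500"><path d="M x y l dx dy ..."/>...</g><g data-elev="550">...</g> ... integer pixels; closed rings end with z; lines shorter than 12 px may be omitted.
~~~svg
<g data-elev="300"><path d="M284 527l-14-5-15-8-36-26-61-50-3-7 2-8 6-3 8 2 67 63 21 18 24 15 27 9"/><path d="M94 17l39 26 15 14 13 14 18 28 34 68 15 23 15 12 41 17 5 7-2 7-7 6-11 6-26 7-25 0-24-7-19-12-17-16-16-20-33-47-16-17-12-7-18-7-46-10"/></g><g data-elev="350"><path d="M256 527l-34-22-73-61-5-7-1-8 2-8 5-7 7-4 6-1 7 1 7 3 78 73 19 14 16 9 32 10 36 4 33-2 37-8-7 6-14 8"/><path d="M154 17l23 20 20 25 17 28 30 59 7 9 4 3 19 3 65 3 35 6 18 6 19 10 42 27 0-13-9-66 2-5 4-4 5 0 4 3 3 7 12 95 3 8 9 16 3 9-2 9-6 7-2 4 2 45-4-8-10-31-4-6-22-1-51-10-24-2-23 3-65 16-28 4-35-1-16-4-16-5-28-15-25-22-17-22-34-50-12-15-20-9-30-8"/></g><g data-elev="400"><path d="M234 527l-28-21-68-57-5-11-1-12 4-12 7-9 10-5 9-2 9 1 10 4 21 18 60 57 19 14 16 9 24 7 26 4 28 0 26-4 24-8 22-16 19-21 12-24 5-20 0-21-6-31-11-34-3-2-73-18-29-5-19 2-63 16-32 4-37 0-36-7-32-14-30-22-16-14-15-18-44-60-4-2-16-4"/><path d="M527 333l-30 1-3 2-1 69-3 18-7 24-10 26-13 21-15 19-17 14"/><path d="M201 17l15 18 14 22 36 67 4 5 63 3 33 4 31 8 36 16 1-1 1-4-2-21 4-9 5-5 7-3 8 0 6 3 6 5 3 8 6 47 3 10 46 42"/></g><g data-elev="450"><path d="M215 527l-80-64-10-13-4-15 1-16 6-14 13-12 10-5 11-2 12 2 11 4 22 19 60 58 16 12 14 8 17 6 20 4 23 2 21 0 25-5 20-9 19-14 15-19 9-20 5-20-2-24-6-25-4-3-74-15-31-4-83 25-48 9-49 2-80-6-12 0-11 3-9 6-7 8-5 11-4 14-2 42 3 70"/><path d="M527 367l-20 0-2 1-5 51-11 39-8 20-11 19-12 16-13 14"/><path d="M249 17l16 26 25 47 48 5 29 5 28 7 30 12 12-9 8-3 9-1 9 2 10 6 6 9 8 32 40 32"/></g><g data-elev="500"><path d="M346 490l25 0 23-3 17-6 16-11 15-16 11-20 5-21 0-11-2-7-58-2-40 3-15 3-21 16-24 26-9 14-4 11 8 8 15 8 18 5z"/><path d="M527 396l-12 0-2 3-7 37-12 35-15 31-19 25"/><path d="M327 17l18 10 68 33 32 18 42 28 40 31"/></g><g data-elev="550"><path d="M527 428l-6 1-3 1-20 57-12 22-13 18"/></g><g data-elev="600"><path d="M527 483l-10 8-5 11 0 12 6 13"/></g>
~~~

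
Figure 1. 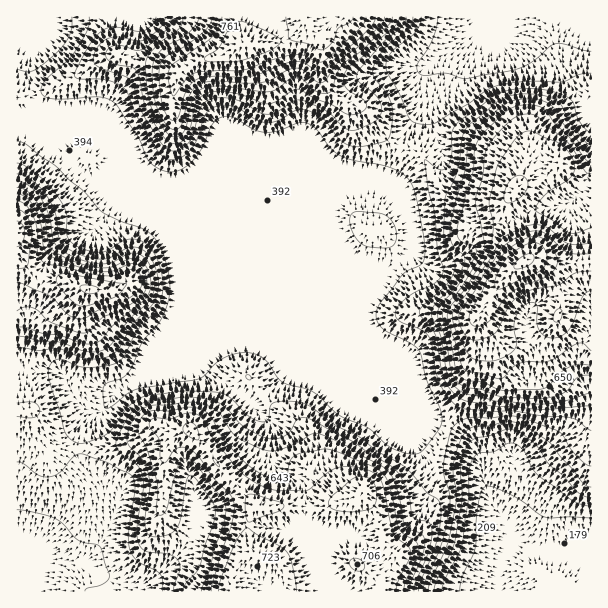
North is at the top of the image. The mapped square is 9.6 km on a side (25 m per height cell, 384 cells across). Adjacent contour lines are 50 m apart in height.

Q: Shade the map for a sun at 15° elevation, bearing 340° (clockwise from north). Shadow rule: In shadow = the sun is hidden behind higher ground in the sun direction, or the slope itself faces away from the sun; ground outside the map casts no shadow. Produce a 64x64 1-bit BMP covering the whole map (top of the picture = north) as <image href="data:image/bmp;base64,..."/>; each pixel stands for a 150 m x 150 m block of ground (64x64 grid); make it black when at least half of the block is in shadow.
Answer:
<image width="64" height="64" href="data:image/bmp;base64,Qk0+AgAAAAAAAD4AAAAoAAAAQAAAAEAAAAABAAEAAAAAAAACAAATCwAAEwsAAAIAAAAAAAAA////AAAAAAAAAAAAAB+AAAAAAAAAH4AAAAAAAAAfgAAAAAAAAA+AAAAAAAAAB4AAAAAAAAADgAAAAAAAAAGAAAAAAAAAAMAAAAAAAAAAwAAAAAAAAAAAAQAAAAAAAAABAAAAAAAAAAAAAAAAAAAAAAAAAAAAAAHgAAAAAAAAB+AAAAAAAAAP8AAAAAAAAB/4AAAAAAAAP/wAAAAAAAA//AAAAAAAAD/+AAAAAAAAP/4AAAAAAAB//gAAAAAAAH4AAPAAAAAAcAAD/AAAAAAAAQ//AAAAAAAAH/8AAAAAAAD//4AAAAAAAPw/gAAAAAAAgH+AAAAAAAAA/4AAAAABgAD/gAAAAAPAAP+AAAAAA+AABwAAAAAD8AAAAAAAAAHwAAAAAAAAAOAAAAAAAAAAAAAAAAAAAAAAAAAAAAAAAAAAAAAAAAAAAAAAAAAAAAAAAAAAAAAAAAAAAAAAAAAAAAAAAAAAAAAAAAAAAAAAAAAAABgAAAAAAAAAOAAAAAAAAAB4AAAAAAAAAHwAAAAAAAAAf/AAAAAAAAB//gAAAAAAAH//wAAAAAAAP//gAAAAAAA//+AAAAAAAD//4AAAAAAAP//8AAAAAAAf/7/gAAAAMB//v/AAAAAAB///8AAAAAAAPz/wAAAAAAAAH/gAAAAAAAAP+AAAAAAAAAfwAAAAAAAAAGAAAA=="/>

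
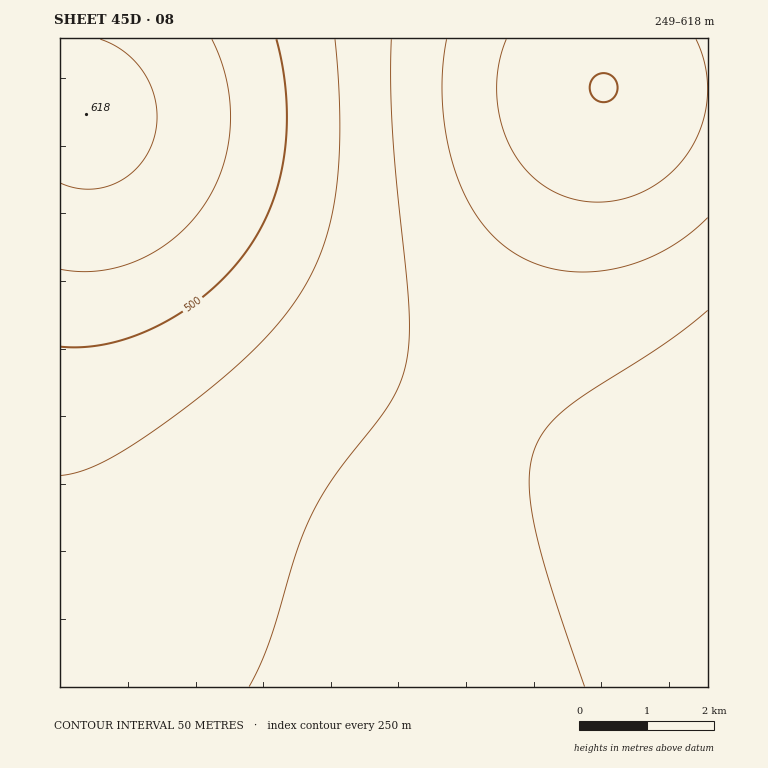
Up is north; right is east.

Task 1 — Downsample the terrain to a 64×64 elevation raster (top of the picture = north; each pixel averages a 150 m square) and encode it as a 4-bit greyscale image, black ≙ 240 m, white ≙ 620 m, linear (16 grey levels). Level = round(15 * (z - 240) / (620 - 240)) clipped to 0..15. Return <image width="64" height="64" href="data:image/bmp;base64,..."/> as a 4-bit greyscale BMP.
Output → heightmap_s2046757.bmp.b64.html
<image width="64" height="64" href="data:image/bmp;base64,Qk12CAAAAAAAAHYAAAAoAAAAQAAAAEAAAAABAAQAAAAAAAAIAAATCwAAEwsAABAAAAAAAAAAAAAAABEREQAiIiIAMzMzAERERABVVVUAZmZmAHd3dwCIiIgAmZmZAKqqqgC7u7sAzMzMAN3d3QDu7u4A////AHd3d3d3d3d3ZmZmZmZmZmZmZmZmZmZmZmZmZmd3d3d3d3d3d3d3d3d2ZmZmZmZmZmZmZmZmZmZmZmZmd3d3d3d3d3d3d3d3d3ZmZmZmZmZmZmZmZmZmZmZmZmZ3d3d3d3d3d3d3d3d3d2ZmZmZmZmZmZmZmZmZmZmZmZnd3d3d3d3d3d3d3d3d3ZmZmZmZmZmZmZmZmZmZmZmZnd3d3d3d3d3d3d3d3d3dmZmZmZmZmZmZmZmZmZmZmZmd3d3d3d3d3d3d3d3d3d3ZmZmZmZmZmZmZmZmZmZmZmZ3d3d3d3iHd3d3d3d3d3dmZmZmZmZmZmZmZmZmZmZmZ3d3d3d3eIiHd3d3d3d3d2ZmZmZmZmZmZmZmZmZmZmZnd3d3d3d4iIh3d3d3d3d3dmZmZmZmZmZmZmZmZmZmZmd3d3d3d3iIiId3d3d3d3d2ZmZmZmZmZmZmZmZmZmZmZ3d3d3d3eIiIiHd3d3d3d3ZmZmZmZmZmZmZmZmZmZmZ3d3d3d3d4iIiIh3d3d3d3dmZmZmZmZmZmZmZmZmZmZnd3d3d3d3iIiIiHd3d3d3d3ZmZmZmZmZmZmZmZmZmZmd3d3d3d3eIiIiIh3d3d3d3dmZmZmZmZmZmZmZmZmZmZ3d3d3d3d4iIiIiHd3d3d3d2ZmZmZmZmZmZmZmZmZmZ3d3d3d3d3iIiIiIh3d3d3d3dmZmZmZmZmZmZmZmZmZnd3d3d3d3eIiIiIiHd3d3d3d2ZmZmZmZmZmZmZmZmZmd3d3d3d3d4iIiIiIh3d3d3d3dmZmZmZmZmZmZmZmZmZ3d3d3d3d3iIiIiIiId3d3d3d2ZmZmZmZmZmZmZmZmZnd3d3d3d3eIiIiIiIiHd3d3d3dmZmZmZmZmZmZmZmZmd3d3d3d3d4iIiIiIiId3d3d3d3ZmZmZmZmZmZmZmZmZ3d3d3d3d3iIiIiIiIiHd3d3d3dmZmZmZmZmZmZmZmZnd3d3d3d3eZiIiIiIiIh3d3d3d3ZmZmZmZmZmZmZmZmZ3d3d3d3d5mZmIiIiIiId3d3d3d2ZmZmZmZmZmZmZmZnd3d3d3d3mZmZmIiIiIiHd3d3d3dmZmZmZmZmZmZmZmZ3d3d3d3eZmZmZmIiIiIh3d3d3d2ZmZmZmZmZmZmZmZmd3d3d3d5mZmZmZiIiIiId3d3d3dmZmZmZmZmZmZmZmZnd3d3d3mZmZmZmZiIiIiHd3d3d3ZmZmZmZmZmZmZmZmZ3d3d3eZmZmZmZmYiIiIh3d3d3d2ZmZmZmZmZmZmZmZmd3d3d6qqqZmZmZmYiIiId3d3d3ZmZmZmZmZmZmZmZmZnd3d3qqqqqpmZmZmIiIiHd3d3d2ZmZmZmZmZmZmZmZmZ3d3eqqqqqqpmZmZiIiIh3d3d3ZmZmZmZmZmZmZmZmZmZ3d6qqqqqqqpmZmYiIiHd3d3dmZmZmZmZmZmZmZmZmZmd3qqqqqqqqqZmZmIiIh3d3d3ZmZmZmZmZmZmZmZmZmZne7u7u6qqqqqZmZiIiId3d3dmZmZmZmZmVVVmZmZmZmZ7u7u7u7qqqqmZmYiIh3d3d2ZmZmZmVVVVVVVVZmZmZmu7u7u7u6qqqpmZmIiId3d3ZmZmZmVVVVVVVVVVVmZmbMzLu7u7u6qqqZmZiIh3d3dmZmZmVVVVVVVVVVVVVmZszMzMy7u7uqqqmZmIiId3d2ZmZmVVVVVVVVVVVVVVZmzMzMzMy7u7qqqpmZiIh3d3ZmZmVVVVVVVEREVVVVVVbMzMzMzMy7u6qqmZmIiId3dmZmZVVVVURERERERVVVVd3d3czMzMu7uqqpmZiIh3d2ZmZVVVVERERERERERFVV3d3d3dzMzLu7qqqZmIiHd3ZmZlVVVERERERERERERVXd3d3d3czMy7u6qpmZiId3dmZlVVVERERDMzMzRERERd3d3d3d3MzMu7qqqZmIh3d2ZmVVVEREQzMzMzMzNERE7u7u3d3dzMy7u6qpmYiHd3ZmZVVEREMzMzMzMzMzRETu7u7u3d3czMu7qqmZiIh3dmZVVUREMzMzMyIzMzMzRO7u7u7t3d3My7u6qpmYiHd2ZlVUREMzMzIiIiIiMzM07u7u7u7d3czMu7qqmZiId3ZmVVREQzMyIiIiIiIjMzPu7u7u7u3d3My7uqqZmIh3dmZVVEQzMyIiIiIiIiIjM////u7u7t3czLu6qpmYiHd2ZVVEQzMyIiIhEREiIiIz////7u7u3d3My7uqmZiId2ZlVURDMyIiIREREREiIjP////+7u7d3czLu6qZmIh3ZmVVREMzIiIRERERERIiI//////u7u3dzMu7qpmYiHdmZVVEMzIiIRERERERESIj/////+7u7d3My7uqmZiId2ZlVUQzMiIhERERERERIiL/////7u7t3czLu6qZmIh3ZmVURDMyIhERERARERESIv/////u7u3dzMu7qpmYiHdmZVREMzIiERERAAARERIi/////+7u3d3My7uqmZiId2ZlVEQzMiIRERAAABEREiL////+7u7d3czLu6qZmIh3ZmVURDMyIhEREAAAERESIv///+7u7t3czMu6qpmYiHdmZVREMzIiEREQAAARERIi///+7u7t3dzMu7qqmZiId2ZlVEQzMiIREREAAREREiLu7u7u7u3d3My7uqqZmId3ZmVVRDMyIiEREREREREiIu7u7u7u3d3MzLu6qpmYh3dmZVVEMzIiIRERERERESIj"/>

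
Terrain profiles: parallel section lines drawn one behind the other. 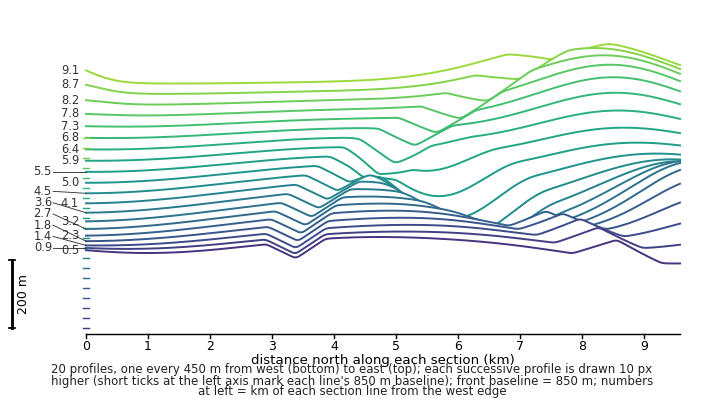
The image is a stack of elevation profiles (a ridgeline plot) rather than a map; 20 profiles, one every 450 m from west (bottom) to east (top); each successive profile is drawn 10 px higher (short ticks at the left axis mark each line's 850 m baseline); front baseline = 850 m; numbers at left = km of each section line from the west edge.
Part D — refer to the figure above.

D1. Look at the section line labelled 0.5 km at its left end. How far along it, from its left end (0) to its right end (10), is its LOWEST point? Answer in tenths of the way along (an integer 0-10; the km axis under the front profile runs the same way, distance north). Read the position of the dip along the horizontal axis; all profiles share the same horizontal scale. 10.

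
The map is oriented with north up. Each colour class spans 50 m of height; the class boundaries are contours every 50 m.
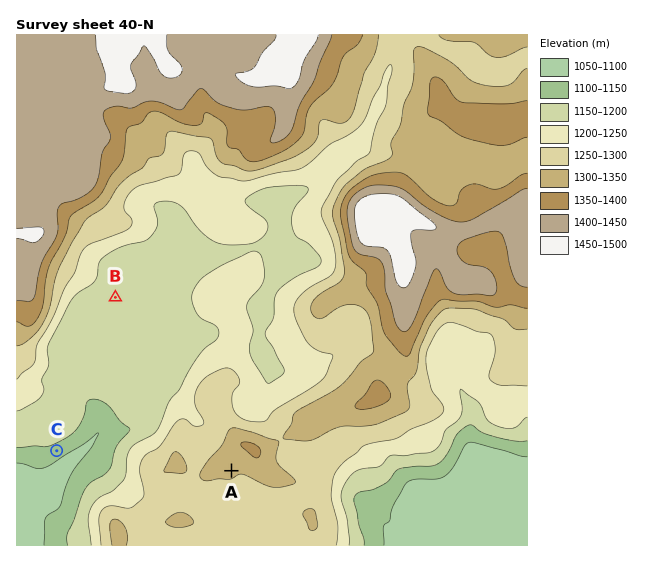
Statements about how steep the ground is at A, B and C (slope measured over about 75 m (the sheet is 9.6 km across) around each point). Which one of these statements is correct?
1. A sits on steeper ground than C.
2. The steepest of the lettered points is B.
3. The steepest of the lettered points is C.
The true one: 3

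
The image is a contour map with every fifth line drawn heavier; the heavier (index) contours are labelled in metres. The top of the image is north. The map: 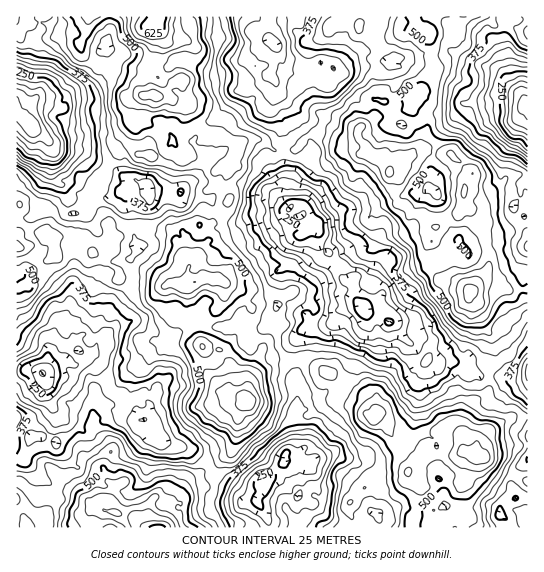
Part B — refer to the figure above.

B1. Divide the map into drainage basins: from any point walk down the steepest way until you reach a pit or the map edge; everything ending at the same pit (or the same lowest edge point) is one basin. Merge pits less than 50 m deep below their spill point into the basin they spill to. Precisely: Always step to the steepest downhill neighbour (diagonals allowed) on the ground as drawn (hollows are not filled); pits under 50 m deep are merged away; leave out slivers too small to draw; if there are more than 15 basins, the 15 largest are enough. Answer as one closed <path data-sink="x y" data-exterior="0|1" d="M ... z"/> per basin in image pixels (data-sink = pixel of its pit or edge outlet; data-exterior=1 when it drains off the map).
<path data-sink="31 126" data-exterior="0" d="M158 16l-142 1 0 270 5 1 5-3 2-11 27-21 16 0 11-5 4 0 17 9 16 14 0 9 11-1 5 2 12 0 18 4-4 24 5 6 9 3-6 12 2 15 30 0 4 8-1 14 13 20 6 5 10 0 10 7 5-14 0-8 13-24 0-6-21-26 6-2 6-10-14-20-17-9-12-3-10 3 0-10-6-5-4 1 18-24-7-16-13 11 0 14-2 4-8-10-2-10-6-4-15 4-9-4-4-6-11-1-19 16-6-25-17-9 4-21 13-12 4-11 20-17 6-20 8 17 1 11 6 3 12-4 11-11 9 15 21 1 7-2 9 9 7 1 9-10 5-10-13-8-5 3-12-3 11-7 6-12-17-9-20-4-9-11 2-15 10-17 2-13-10-9-18-1-7-10 10 6 15 2 6-6 0-6-29 2-3-2z"/><path data-sink="42 373" data-exterior="0" d="M86 248l-15 5-16 0-27 21-2 11-10 4 1 239 72 0-2-10 8-10 7 0 29 9 15 11 5 0-3-15 1-7 6-9 20 3 14-21 14-7 11 0 6-10 12-11 5-20 2-18 6-11-4-6-8-4-10 0-6-5-13-20 1-14-4-8-30 0-2-15 6-12-9-3-5-6 4-24-18-4-12 0-5-2-11 1 0-9-5-4-5-3-6-7z"/><path data-sink="299 217" data-exterior="0" d="M321 132l-15 5-11 12-4 2-16 0-13-11-20 1-7 14-8 10-2 21 4 15-16 22-13 3 7 16-16 23 8 5 2 9 8-2 12 3 17 9 14 20-4 8-8 4 21 26 0 6-13 24 1 8 2-6 22-20 17 2 5-2 13-1 3-9 0-20-3-10 5-6 0-6-4-4-10-4-6-8 17-3 32-33 17-6 11 0 7-10-4-22 9-10 11-4 6 0-4-8 1-17-7-5 0-6-7-10-12-2-5-10-7-8-12 6z"/><path data-sink="265 485" data-exterior="0" d="M307 359l-12 0-5 2-17-2-22 20-7 19 1 4-6 11-2 18-5 20-12 11-6 10-15 1-14 9-6 15-4 3-6 1 9 2 2 6-15 19 190 0-6-15 0-10 16-16 4-12 13-11 15 0 12 6 2-8-14-15-2-9-7-9-1-10-5-3-9 1-20-12-14 0-5-2-2-4 8-9-5-11-4-4z"/><path data-sink="274 43" data-exterior="0" d="M334 16l-175 0-2 2 3 5-1 2 3 2 29-2 0 6-6 6-15-2-8-6-1 2 6 8 18 1 10 9 0 9-8 17-4 4-2 10 0 5 7 9 5 4 17 2 17 9-6 12-11 7 7 3 10-3 10 6 10-3 15 0 13 11 16 0 4-2 11-12 11-5 10 1 19 10 7-2 6-4-2-4 3-6 15-10 0-42 2-4-2-13 4-5-21-28-11-1-8 3-10 0z"/><path data-sink="525 105" data-exterior="0" d="M527 16l-114 1 3 5-1 5 6 6 8 2-1 2 5 12 0 20-6 8-12 24 1 12 11 9 0 7-6 16-5 5 17 3 17 0 22 21-7 8-1 21 9 18 8 8 8 24-1 16-11 13 0 5 9-7 20 3 13-10 9 0z"/><path data-sink="363 309" data-exterior="0" d="M394 203l-12 4-9 10 4 22-7 10-11 0-17 6-32 33-17 3 6 8 10 4 4 4 0 6-5 6 3 10 0 20-3 10 19 14 11 2 11 5 15 15 13 20 12-21 21-13 19-26 12-6 18-18 12-22 0-18-18-11-14-1-13-22-9 6-14 0-13-2-9-7-1-7 6-8 24-8 13 0 10-4-6-4-5-8-11-2-5-8z"/><path data-sink="147 187" data-exterior="0" d="M135 125l-6 20-20 17-4 11-13 12-4 21 17 9 6 25 19-16 11 1 4 6 9 4 15-4 6 4 2 10 8 10 2-4 0-14 13-12 0-8 5-14 2-10 6-6 9-3 3-3 2-15-8-2-9-9-7 2-21-1-9-15-7 8-9 6-11 0z"/><path data-sink="527 373" data-exterior="1" d="M490 284l-7 0-12 9 0 6 4 4 2 10 14 22 0 7-7 17 5 11 0 19-6 8-8 3-8 10-7 28 3 11 10 6 2-1 2-11 12-12 18-12 21-4 0-125-27 1z"/><path data-sink="499 514" data-exterior="0" d="M527 416l-22 4-16 11-12 12-4 18-10 25 1 20-3 5 4 6 0 11 63-1z"/><path data-sink="429 189" data-exterior="0" d="M426 151l-9 0-12 5-14 13-2 4 7 5-1 17 2 7 9 3 5 8 11 2 8 12 7 0 20-12 6-8 2-25 7-8-22-21-17 0z"/>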